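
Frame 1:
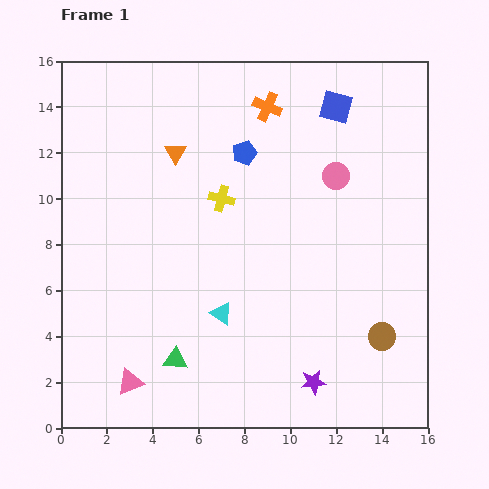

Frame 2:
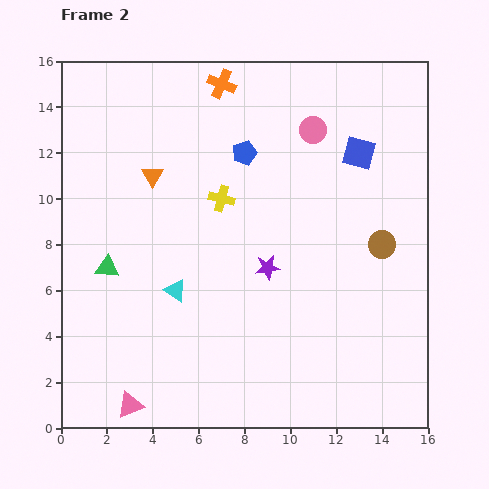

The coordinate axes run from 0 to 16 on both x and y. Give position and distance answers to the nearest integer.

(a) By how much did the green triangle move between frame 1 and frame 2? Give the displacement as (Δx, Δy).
(-3, 4)

The green triangle was at (5, 3) in frame 1 and (2, 7) in frame 2.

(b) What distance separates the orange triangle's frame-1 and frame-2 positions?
1

The orange triangle moved from (5, 12) to (4, 11), a distance of √(1² + 1²) ≈ 1.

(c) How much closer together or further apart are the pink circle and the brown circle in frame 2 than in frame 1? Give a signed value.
-1

Distance in frame 1: 7. Distance in frame 2: 6.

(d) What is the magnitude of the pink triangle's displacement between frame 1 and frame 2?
1

The pink triangle moved from (3, 2) to (3, 1), a distance of √(0² + 1²) ≈ 1.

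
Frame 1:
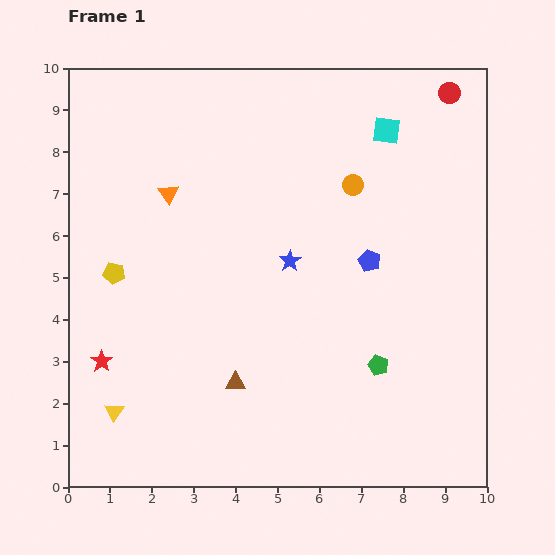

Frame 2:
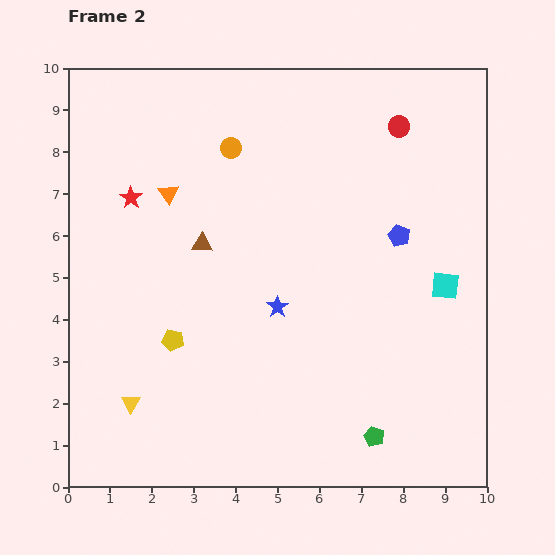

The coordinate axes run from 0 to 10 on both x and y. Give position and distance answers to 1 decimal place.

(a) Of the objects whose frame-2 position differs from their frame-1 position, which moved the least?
the yellow triangle

(moved 0.4)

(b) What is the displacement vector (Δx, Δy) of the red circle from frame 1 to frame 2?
(-1.2, -0.8)

The red circle was at (9.1, 9.4) in frame 1 and (7.9, 8.6) in frame 2.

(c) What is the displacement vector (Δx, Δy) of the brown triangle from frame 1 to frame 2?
(-0.8, 3.3)

The brown triangle was at (4.0, 2.5) in frame 1 and (3.2, 5.8) in frame 2.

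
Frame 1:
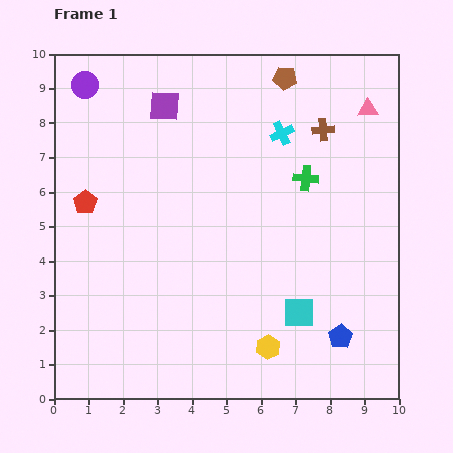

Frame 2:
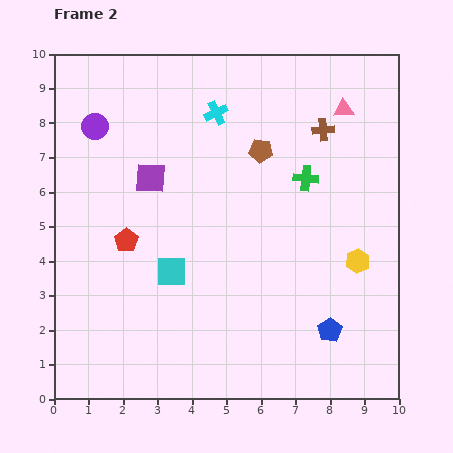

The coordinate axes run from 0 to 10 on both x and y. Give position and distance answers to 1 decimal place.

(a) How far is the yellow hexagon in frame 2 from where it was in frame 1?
3.6

The yellow hexagon moved from (6.2, 1.5) to (8.8, 4.0), a distance of √(2.6² + 2.5²) ≈ 3.6.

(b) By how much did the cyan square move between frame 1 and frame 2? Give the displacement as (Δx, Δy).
(-3.7, 1.2)

The cyan square was at (7.1, 2.5) in frame 1 and (3.4, 3.7) in frame 2.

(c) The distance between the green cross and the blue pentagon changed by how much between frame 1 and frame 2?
-0.2

Distance in frame 1: 4.7. Distance in frame 2: 4.5.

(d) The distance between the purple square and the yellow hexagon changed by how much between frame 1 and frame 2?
-1.1

Distance in frame 1: 7.6. Distance in frame 2: 6.5.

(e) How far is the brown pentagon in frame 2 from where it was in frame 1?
2.2

The brown pentagon moved from (6.7, 9.3) to (6.0, 7.2), a distance of √(0.7² + 2.1²) ≈ 2.2.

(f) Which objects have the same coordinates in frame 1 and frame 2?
the green cross, the brown cross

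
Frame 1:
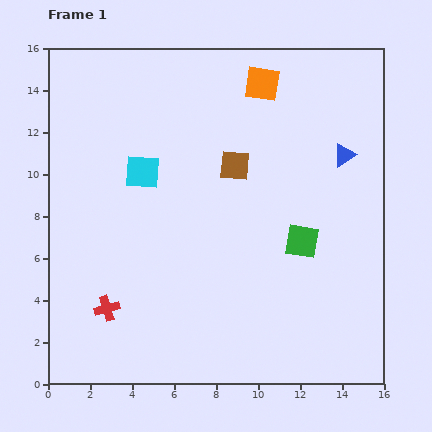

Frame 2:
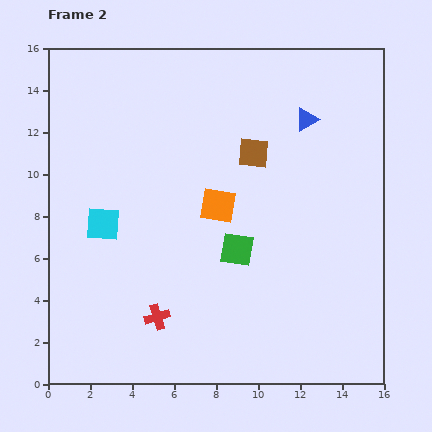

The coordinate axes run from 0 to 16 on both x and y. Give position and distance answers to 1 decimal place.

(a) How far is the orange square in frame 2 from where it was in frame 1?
6.2

The orange square moved from (10.2, 14.3) to (8.1, 8.5), a distance of √(2.1² + 5.8²) ≈ 6.2.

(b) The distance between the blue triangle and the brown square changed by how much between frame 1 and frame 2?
-2.2

Distance in frame 1: 5.2. Distance in frame 2: 3.0.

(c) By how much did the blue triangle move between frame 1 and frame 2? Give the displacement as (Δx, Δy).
(-1.8, 1.7)

The blue triangle was at (14.1, 10.9) in frame 1 and (12.3, 12.6) in frame 2.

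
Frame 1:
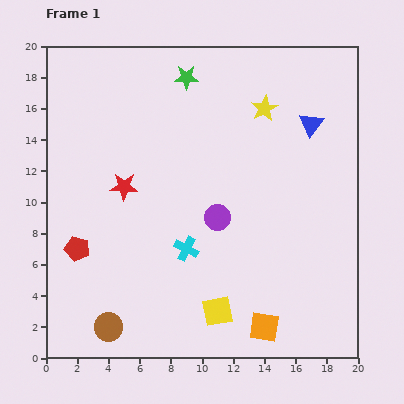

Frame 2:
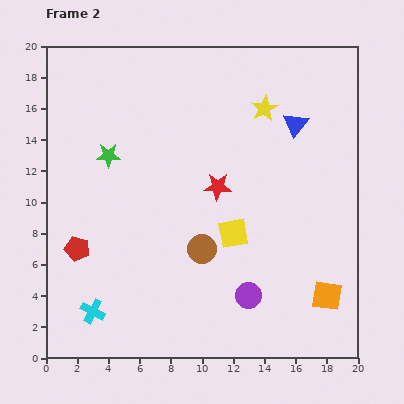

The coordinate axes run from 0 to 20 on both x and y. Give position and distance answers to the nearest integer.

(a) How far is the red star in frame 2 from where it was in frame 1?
6

The red star moved from (5, 11) to (11, 11), a distance of √(6² + 0²) ≈ 6.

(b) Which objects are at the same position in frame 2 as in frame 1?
the red pentagon, the yellow star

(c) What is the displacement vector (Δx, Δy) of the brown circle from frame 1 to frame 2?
(6, 5)

The brown circle was at (4, 2) in frame 1 and (10, 7) in frame 2.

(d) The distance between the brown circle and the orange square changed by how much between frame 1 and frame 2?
-1

Distance in frame 1: 10. Distance in frame 2: 9.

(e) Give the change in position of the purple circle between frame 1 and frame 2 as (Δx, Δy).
(2, -5)

The purple circle was at (11, 9) in frame 1 and (13, 4) in frame 2.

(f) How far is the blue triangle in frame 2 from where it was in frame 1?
1

The blue triangle moved from (17, 15) to (16, 15), a distance of √(1² + 0²) ≈ 1.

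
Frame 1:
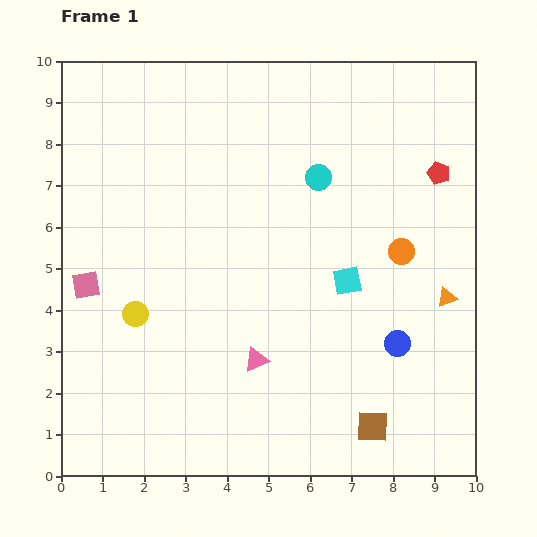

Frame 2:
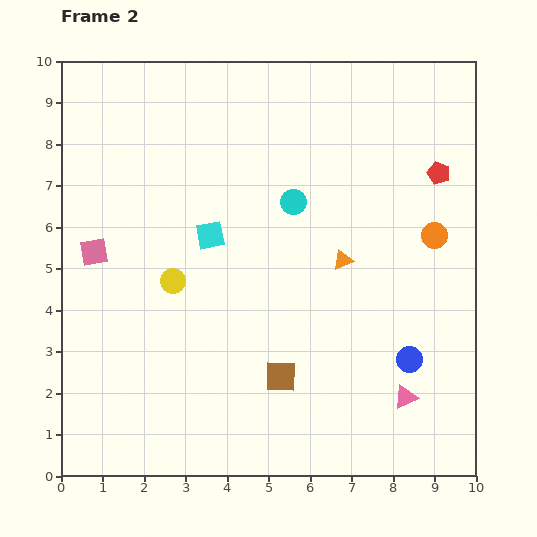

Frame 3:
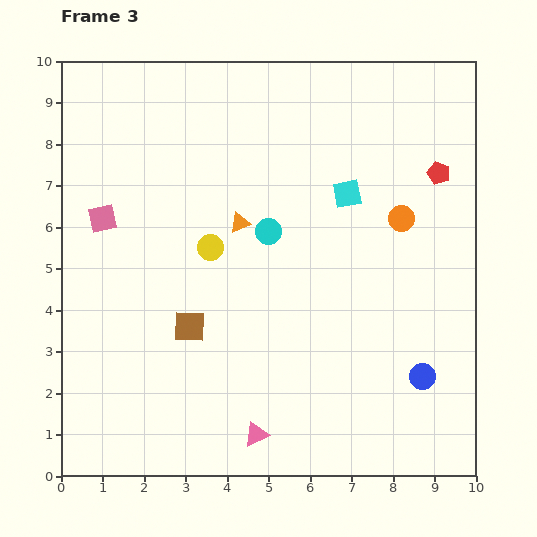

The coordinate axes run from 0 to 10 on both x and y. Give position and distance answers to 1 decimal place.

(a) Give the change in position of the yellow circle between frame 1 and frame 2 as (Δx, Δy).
(0.9, 0.8)

The yellow circle was at (1.8, 3.9) in frame 1 and (2.7, 4.7) in frame 2.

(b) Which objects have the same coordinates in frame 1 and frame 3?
the red pentagon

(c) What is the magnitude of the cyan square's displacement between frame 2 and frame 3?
3.4

The cyan square moved from (3.6, 5.8) to (6.9, 6.8), a distance of √(3.3² + 1.0²) ≈ 3.4.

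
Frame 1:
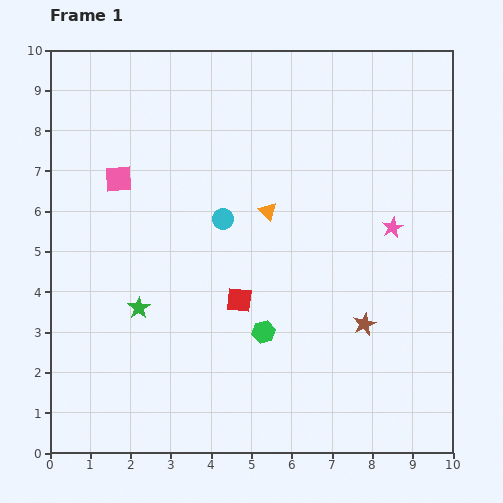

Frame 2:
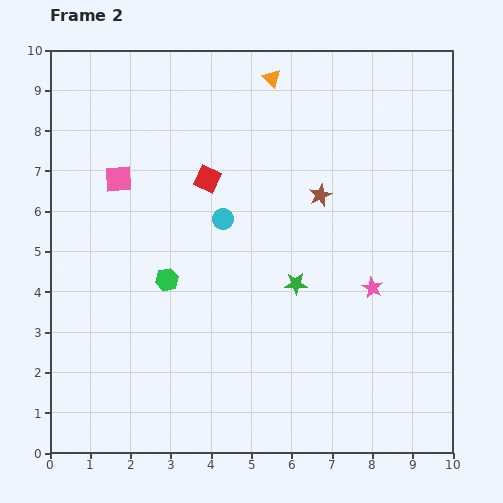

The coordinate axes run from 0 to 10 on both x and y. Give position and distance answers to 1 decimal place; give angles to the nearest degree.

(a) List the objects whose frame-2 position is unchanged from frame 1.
the cyan circle, the pink square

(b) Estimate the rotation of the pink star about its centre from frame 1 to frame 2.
16° counter-clockwise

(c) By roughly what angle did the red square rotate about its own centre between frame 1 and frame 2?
20° clockwise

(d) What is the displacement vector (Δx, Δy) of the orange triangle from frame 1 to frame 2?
(0.1, 3.3)

The orange triangle was at (5.4, 6.0) in frame 1 and (5.5, 9.3) in frame 2.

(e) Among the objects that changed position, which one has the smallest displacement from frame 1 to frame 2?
the pink star

(moved 1.6)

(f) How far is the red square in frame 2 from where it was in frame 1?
3.1

The red square moved from (4.7, 3.8) to (3.9, 6.8), a distance of √(0.8² + 3.0²) ≈ 3.1.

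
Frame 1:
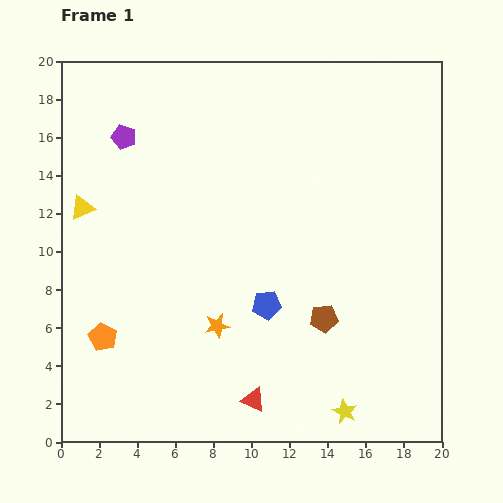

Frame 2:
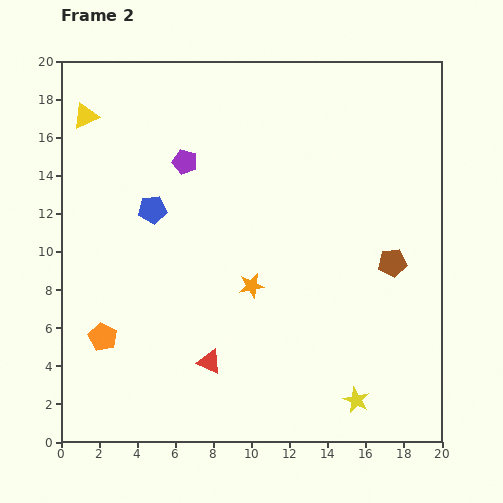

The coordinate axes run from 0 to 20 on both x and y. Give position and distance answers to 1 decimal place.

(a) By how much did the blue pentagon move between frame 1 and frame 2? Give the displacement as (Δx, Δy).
(-6.0, 5.0)

The blue pentagon was at (10.8, 7.2) in frame 1 and (4.8, 12.2) in frame 2.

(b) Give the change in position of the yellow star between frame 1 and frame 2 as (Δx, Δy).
(0.6, 0.6)

The yellow star was at (14.9, 1.6) in frame 1 and (15.5, 2.2) in frame 2.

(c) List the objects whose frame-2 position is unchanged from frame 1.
the orange pentagon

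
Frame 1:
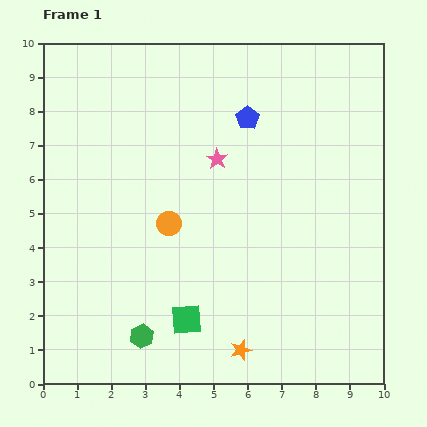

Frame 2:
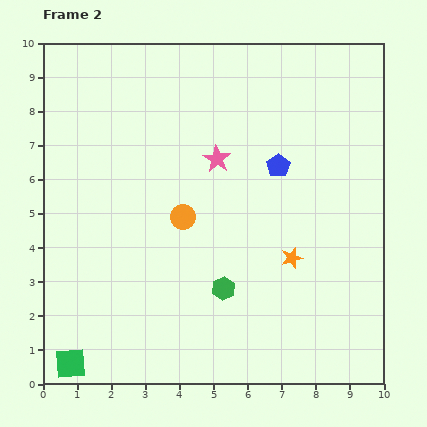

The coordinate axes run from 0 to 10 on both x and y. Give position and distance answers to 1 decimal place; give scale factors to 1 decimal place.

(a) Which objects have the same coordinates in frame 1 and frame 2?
the pink star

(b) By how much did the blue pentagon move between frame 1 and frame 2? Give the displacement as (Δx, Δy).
(0.9, -1.4)

The blue pentagon was at (6.0, 7.8) in frame 1 and (6.9, 6.4) in frame 2.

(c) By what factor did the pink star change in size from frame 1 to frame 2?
1.3×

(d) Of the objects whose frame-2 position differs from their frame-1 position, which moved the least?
the orange circle

(moved 0.4)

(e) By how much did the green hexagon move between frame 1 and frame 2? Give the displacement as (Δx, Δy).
(2.4, 1.4)

The green hexagon was at (2.9, 1.4) in frame 1 and (5.3, 2.8) in frame 2.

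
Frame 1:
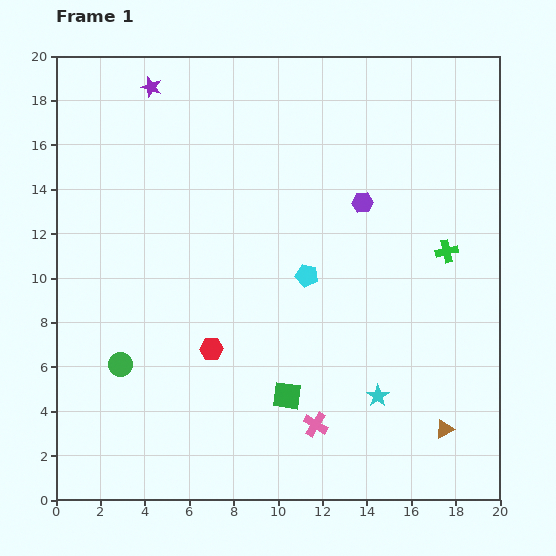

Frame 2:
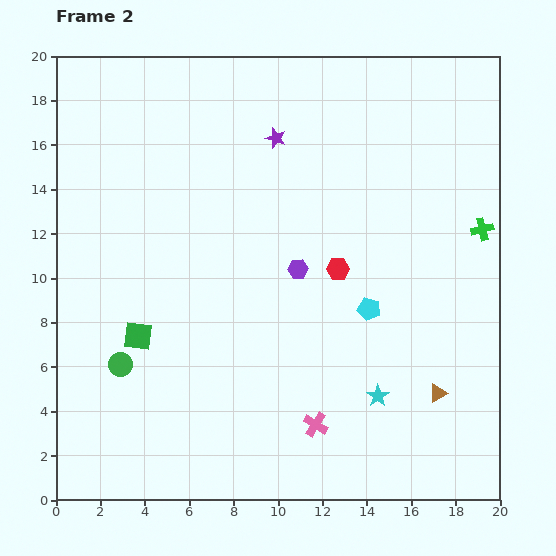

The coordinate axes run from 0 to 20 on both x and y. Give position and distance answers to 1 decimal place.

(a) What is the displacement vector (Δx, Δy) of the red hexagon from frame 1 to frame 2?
(5.7, 3.6)

The red hexagon was at (7.0, 6.8) in frame 1 and (12.7, 10.4) in frame 2.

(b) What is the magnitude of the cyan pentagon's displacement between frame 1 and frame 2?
3.2

The cyan pentagon moved from (11.3, 10.1) to (14.1, 8.6), a distance of √(2.8² + 1.5²) ≈ 3.2.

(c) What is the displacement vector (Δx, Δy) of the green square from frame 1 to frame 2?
(-6.7, 2.7)

The green square was at (10.4, 4.7) in frame 1 and (3.7, 7.4) in frame 2.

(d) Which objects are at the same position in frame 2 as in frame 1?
the cyan star, the green circle, the pink cross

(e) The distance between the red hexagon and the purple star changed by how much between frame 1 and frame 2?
-5.6

Distance in frame 1: 12.1. Distance in frame 2: 6.5.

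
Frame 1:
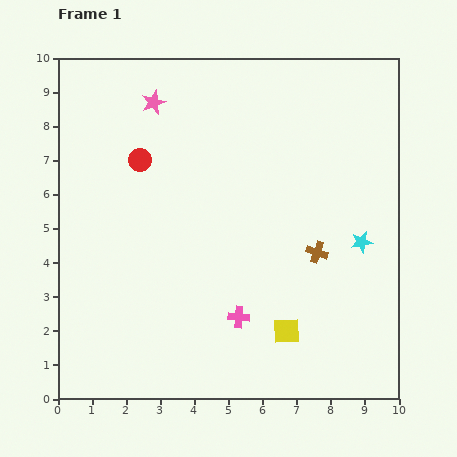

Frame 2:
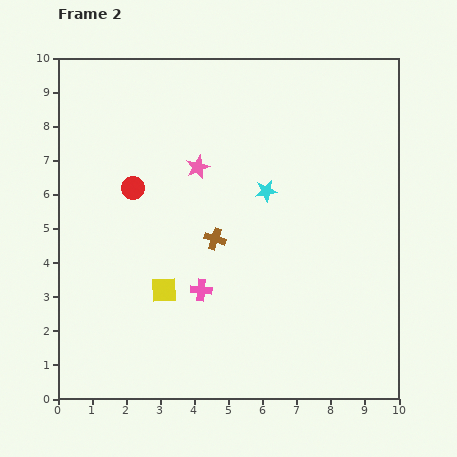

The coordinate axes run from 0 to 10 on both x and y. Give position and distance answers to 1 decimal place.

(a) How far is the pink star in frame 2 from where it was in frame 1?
2.3

The pink star moved from (2.8, 8.7) to (4.1, 6.8), a distance of √(1.3² + 1.9²) ≈ 2.3.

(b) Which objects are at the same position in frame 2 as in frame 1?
none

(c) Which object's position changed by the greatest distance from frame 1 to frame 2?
the yellow square

(moved 3.8; next 3.2)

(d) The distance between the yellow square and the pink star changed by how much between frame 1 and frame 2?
-4.1

Distance in frame 1: 7.8. Distance in frame 2: 3.7.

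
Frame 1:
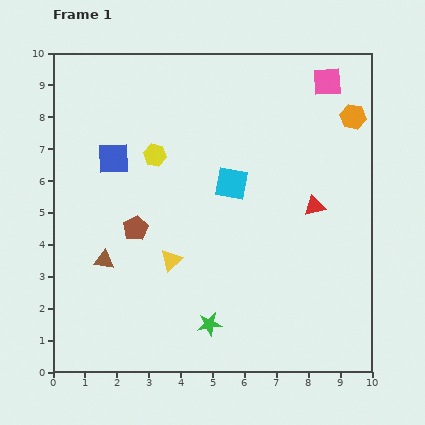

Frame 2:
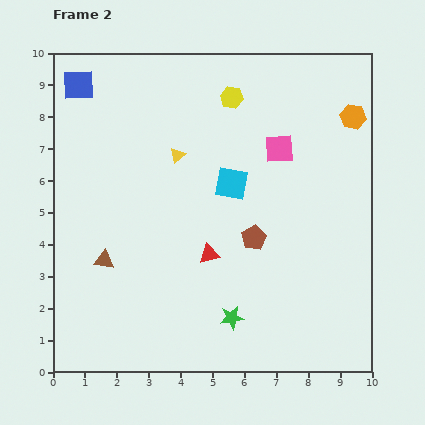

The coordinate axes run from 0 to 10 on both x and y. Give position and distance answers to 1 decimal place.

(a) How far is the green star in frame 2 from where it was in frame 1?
0.7

The green star moved from (4.9, 1.5) to (5.6, 1.7), a distance of √(0.7² + 0.2²) ≈ 0.7.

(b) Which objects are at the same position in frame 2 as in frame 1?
the orange hexagon, the brown triangle, the cyan square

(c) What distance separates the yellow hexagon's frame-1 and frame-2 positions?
3.0

The yellow hexagon moved from (3.2, 6.8) to (5.6, 8.6), a distance of √(2.4² + 1.8²) ≈ 3.0.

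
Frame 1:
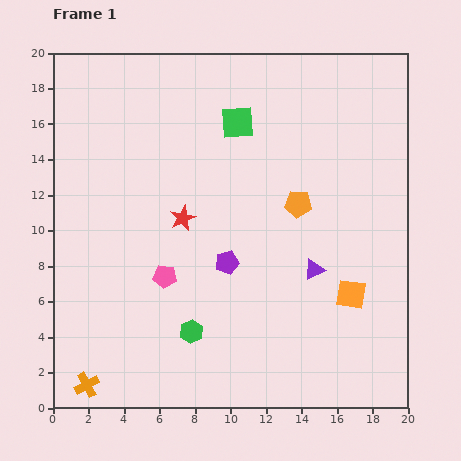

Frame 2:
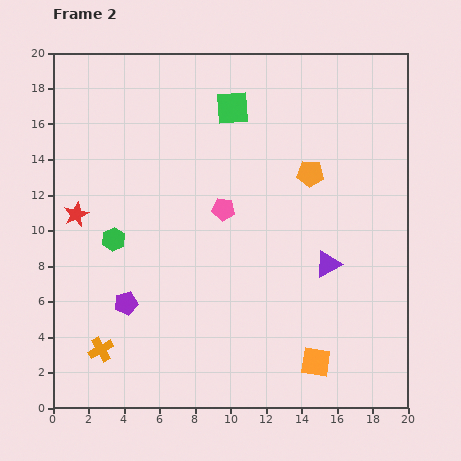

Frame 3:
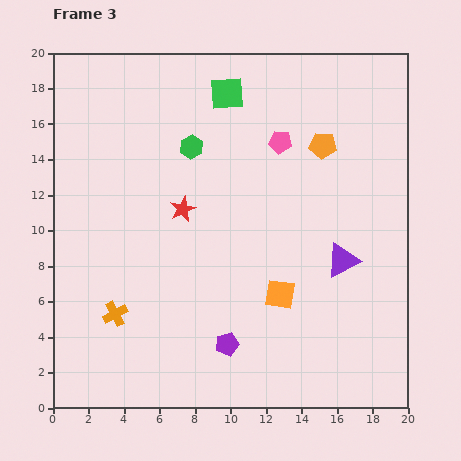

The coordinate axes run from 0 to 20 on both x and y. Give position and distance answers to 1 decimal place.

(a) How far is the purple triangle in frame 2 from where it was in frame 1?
0.9

The purple triangle moved from (14.7, 7.8) to (15.5, 8.1), a distance of √(0.8² + 0.3²) ≈ 0.9.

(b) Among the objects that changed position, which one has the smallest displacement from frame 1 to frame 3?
the red star

(moved 0.5)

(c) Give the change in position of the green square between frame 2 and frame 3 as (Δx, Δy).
(-0.3, 0.8)

The green square was at (10.1, 16.9) in frame 2 and (9.8, 17.7) in frame 3.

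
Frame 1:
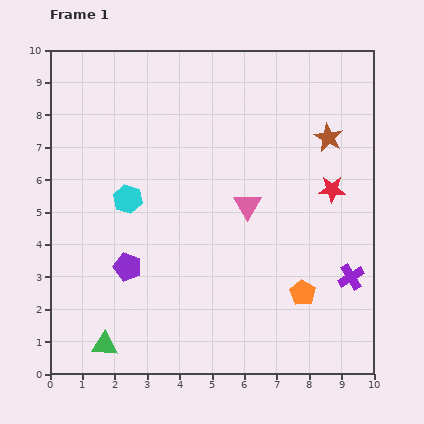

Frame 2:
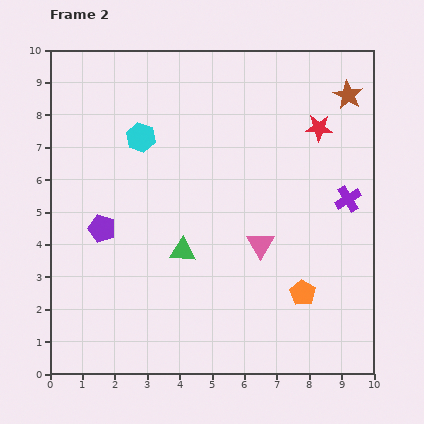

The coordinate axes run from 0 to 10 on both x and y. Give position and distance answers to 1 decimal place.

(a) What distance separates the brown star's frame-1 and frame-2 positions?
1.4

The brown star moved from (8.6, 7.3) to (9.2, 8.6), a distance of √(0.6² + 1.3²) ≈ 1.4.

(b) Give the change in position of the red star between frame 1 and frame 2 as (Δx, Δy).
(-0.4, 1.9)

The red star was at (8.7, 5.7) in frame 1 and (8.3, 7.6) in frame 2.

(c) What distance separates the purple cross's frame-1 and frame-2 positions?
2.4

The purple cross moved from (9.3, 3.0) to (9.2, 5.4), a distance of √(0.1² + 2.4²) ≈ 2.4.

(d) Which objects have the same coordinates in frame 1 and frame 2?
the orange pentagon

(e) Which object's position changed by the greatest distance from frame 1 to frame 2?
the green triangle

(moved 3.8; next 2.4)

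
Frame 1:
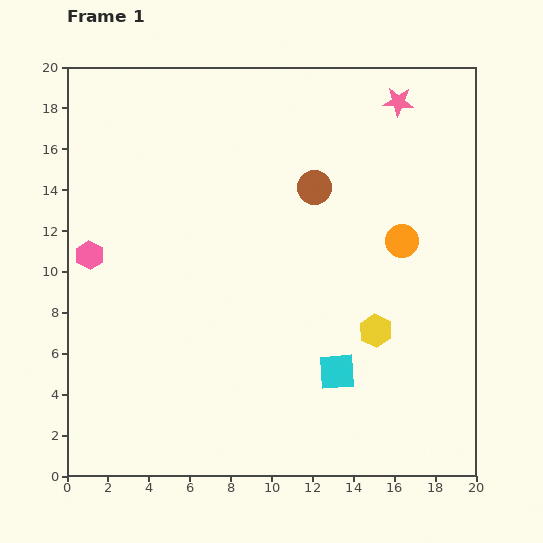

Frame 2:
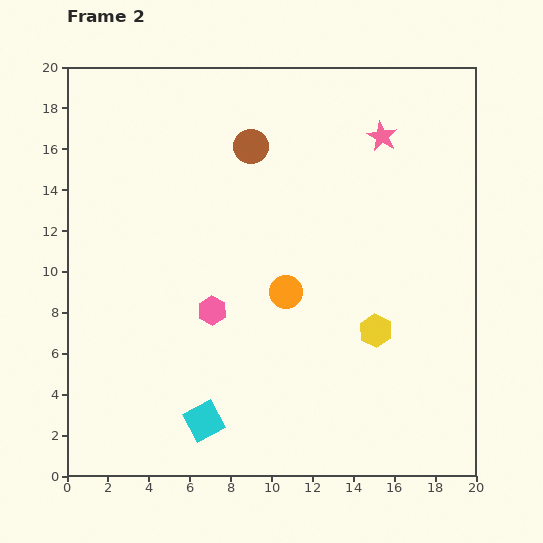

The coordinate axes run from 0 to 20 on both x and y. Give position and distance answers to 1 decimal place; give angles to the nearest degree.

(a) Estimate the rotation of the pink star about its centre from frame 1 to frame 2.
25° clockwise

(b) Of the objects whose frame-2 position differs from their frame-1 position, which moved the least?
the pink star

(moved 1.9)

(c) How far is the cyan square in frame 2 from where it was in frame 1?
6.9

The cyan square moved from (13.2, 5.1) to (6.7, 2.7), a distance of √(6.5² + 2.4²) ≈ 6.9.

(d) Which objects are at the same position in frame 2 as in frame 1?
the yellow hexagon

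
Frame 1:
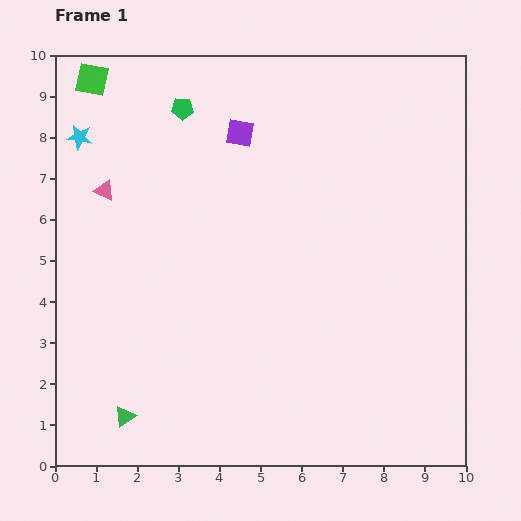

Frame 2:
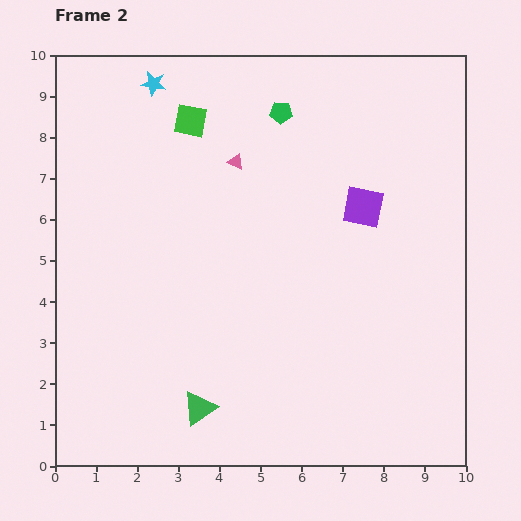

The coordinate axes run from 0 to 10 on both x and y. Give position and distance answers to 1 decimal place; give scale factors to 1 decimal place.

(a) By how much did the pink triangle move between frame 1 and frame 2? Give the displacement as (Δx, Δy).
(3.2, 0.7)

The pink triangle was at (1.2, 6.7) in frame 1 and (4.4, 7.4) in frame 2.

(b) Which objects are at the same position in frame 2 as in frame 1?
none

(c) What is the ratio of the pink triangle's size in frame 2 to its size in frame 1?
0.8×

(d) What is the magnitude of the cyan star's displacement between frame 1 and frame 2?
2.2

The cyan star moved from (0.6, 8.0) to (2.4, 9.3), a distance of √(1.8² + 1.3²) ≈ 2.2.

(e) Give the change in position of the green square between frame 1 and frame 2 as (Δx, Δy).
(2.4, -1.0)

The green square was at (0.9, 9.4) in frame 1 and (3.3, 8.4) in frame 2.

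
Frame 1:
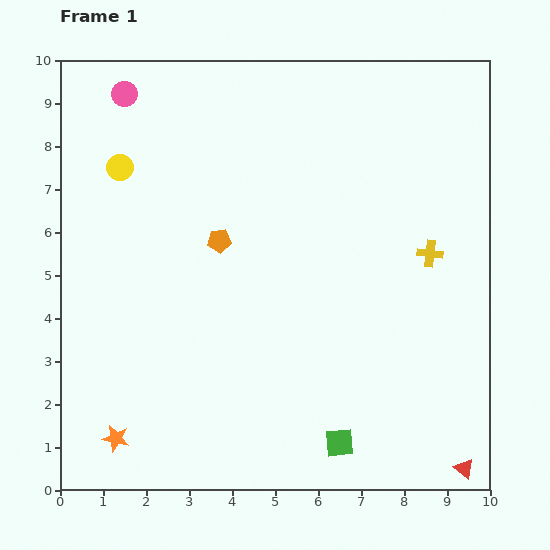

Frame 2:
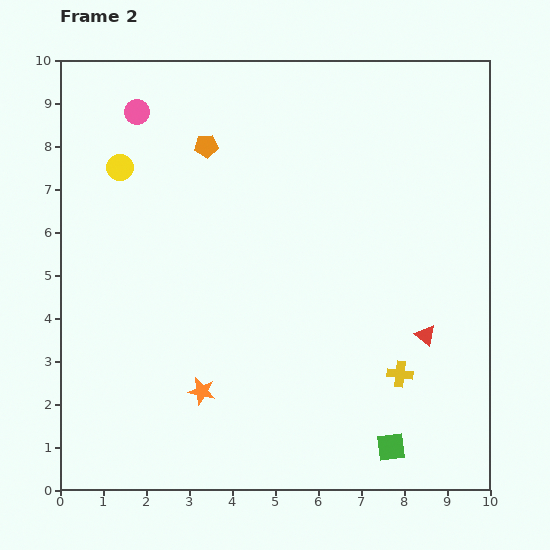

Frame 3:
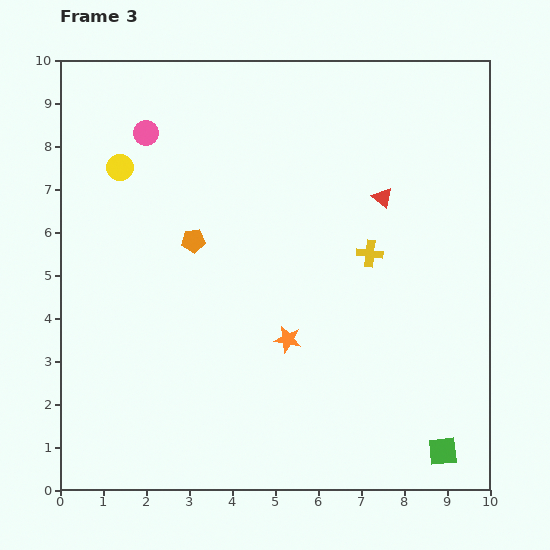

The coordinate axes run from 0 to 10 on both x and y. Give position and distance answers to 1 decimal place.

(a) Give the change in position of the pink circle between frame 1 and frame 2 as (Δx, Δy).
(0.3, -0.4)

The pink circle was at (1.5, 9.2) in frame 1 and (1.8, 8.8) in frame 2.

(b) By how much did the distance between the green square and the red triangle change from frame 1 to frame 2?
-0.3

Distance in frame 1: 3.0. Distance in frame 2: 2.7.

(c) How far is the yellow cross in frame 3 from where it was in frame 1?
1.4

The yellow cross moved from (8.6, 5.5) to (7.2, 5.5), a distance of √(1.4² + 0.0²) ≈ 1.4.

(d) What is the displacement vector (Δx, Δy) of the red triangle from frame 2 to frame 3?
(-1.0, 3.2)

The red triangle was at (8.5, 3.6) in frame 2 and (7.5, 6.8) in frame 3.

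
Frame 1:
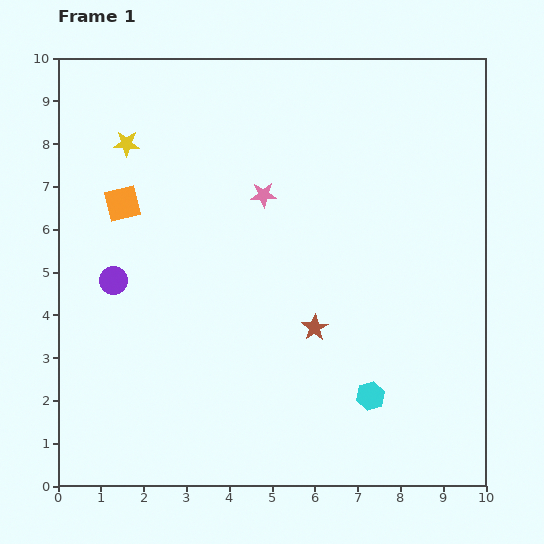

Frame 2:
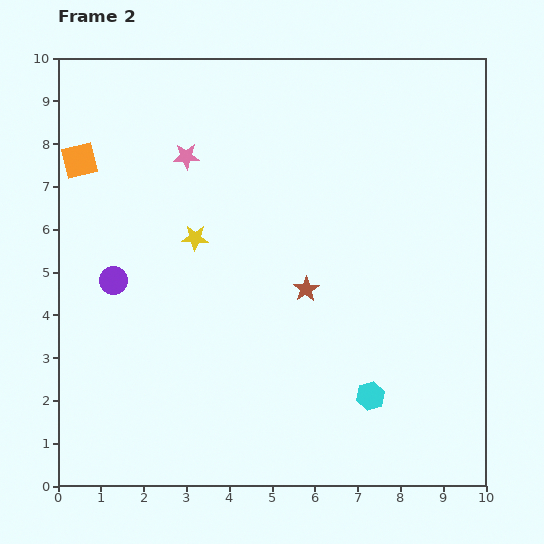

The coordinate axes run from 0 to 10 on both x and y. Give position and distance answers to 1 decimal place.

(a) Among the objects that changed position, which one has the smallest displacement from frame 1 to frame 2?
the brown star

(moved 0.9)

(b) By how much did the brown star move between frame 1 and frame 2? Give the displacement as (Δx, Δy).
(-0.2, 0.9)

The brown star was at (6.0, 3.7) in frame 1 and (5.8, 4.6) in frame 2.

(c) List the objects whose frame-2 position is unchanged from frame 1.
the purple circle, the cyan hexagon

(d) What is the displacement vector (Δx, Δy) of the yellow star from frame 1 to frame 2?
(1.6, -2.2)

The yellow star was at (1.6, 8.0) in frame 1 and (3.2, 5.8) in frame 2.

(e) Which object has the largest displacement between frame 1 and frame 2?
the yellow star

(moved 2.7; next 2.0)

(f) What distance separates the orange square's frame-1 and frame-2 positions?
1.4

The orange square moved from (1.5, 6.6) to (0.5, 7.6), a distance of √(1.0² + 1.0²) ≈ 1.4.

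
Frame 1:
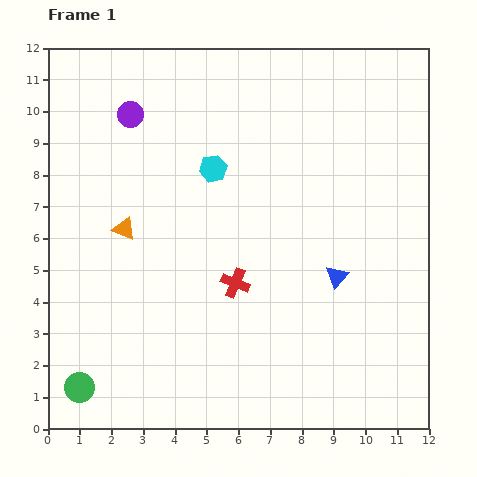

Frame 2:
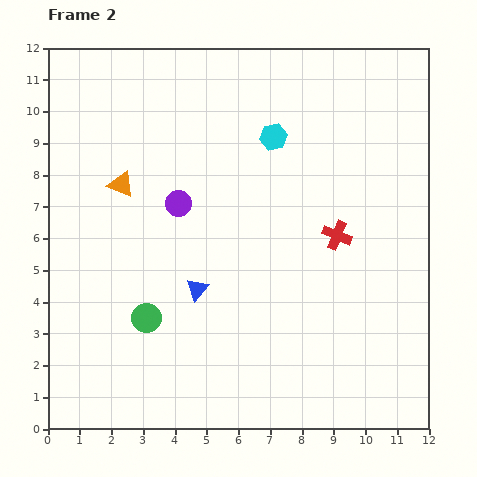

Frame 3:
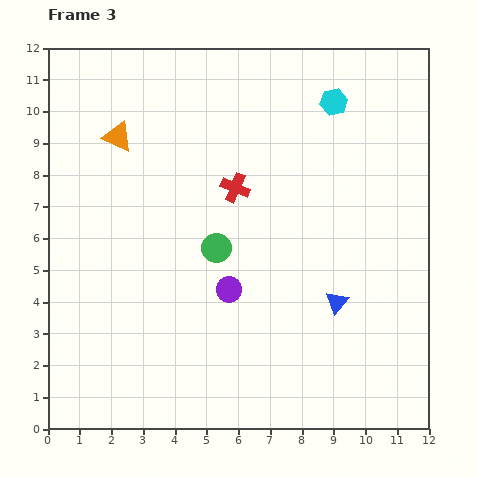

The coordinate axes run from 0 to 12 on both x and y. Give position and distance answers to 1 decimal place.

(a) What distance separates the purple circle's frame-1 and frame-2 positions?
3.2

The purple circle moved from (2.6, 9.9) to (4.1, 7.1), a distance of √(1.5² + 2.8²) ≈ 3.2.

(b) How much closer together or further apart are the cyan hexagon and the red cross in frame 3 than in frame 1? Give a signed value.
+0.4

Distance in frame 1: 3.7. Distance in frame 3: 4.1.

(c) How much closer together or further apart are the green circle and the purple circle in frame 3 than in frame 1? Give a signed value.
-7.3

Distance in frame 1: 8.7. Distance in frame 3: 1.4.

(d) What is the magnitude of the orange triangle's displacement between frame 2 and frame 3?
1.5

The orange triangle moved from (2.3, 7.7) to (2.2, 9.2), a distance of √(0.1² + 1.5²) ≈ 1.5.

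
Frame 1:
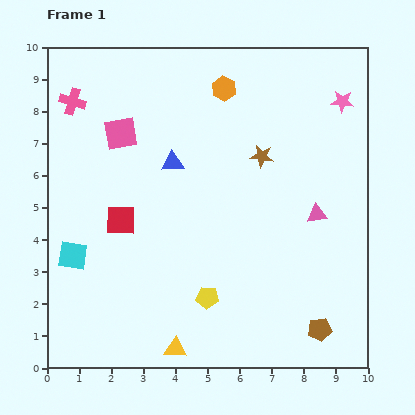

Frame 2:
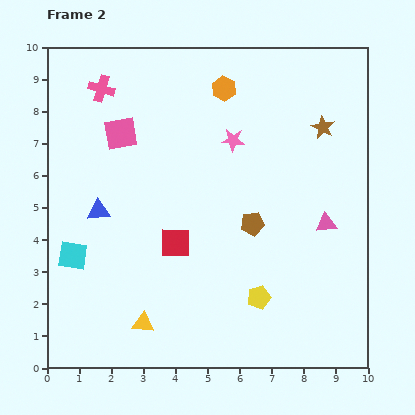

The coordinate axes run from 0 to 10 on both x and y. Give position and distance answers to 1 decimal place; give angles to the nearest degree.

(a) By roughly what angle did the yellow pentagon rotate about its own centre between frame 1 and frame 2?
20° counter-clockwise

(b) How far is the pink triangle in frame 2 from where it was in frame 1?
0.4

The pink triangle moved from (8.4, 4.8) to (8.7, 4.5), a distance of √(0.3² + 0.3²) ≈ 0.4.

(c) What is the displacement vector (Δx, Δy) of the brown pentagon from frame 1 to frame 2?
(-2.1, 3.3)

The brown pentagon was at (8.5, 1.2) in frame 1 and (6.4, 4.5) in frame 2.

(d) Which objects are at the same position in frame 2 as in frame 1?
the pink square, the orange hexagon, the cyan square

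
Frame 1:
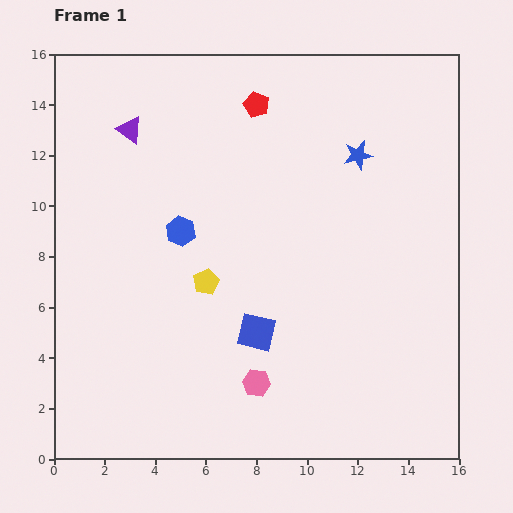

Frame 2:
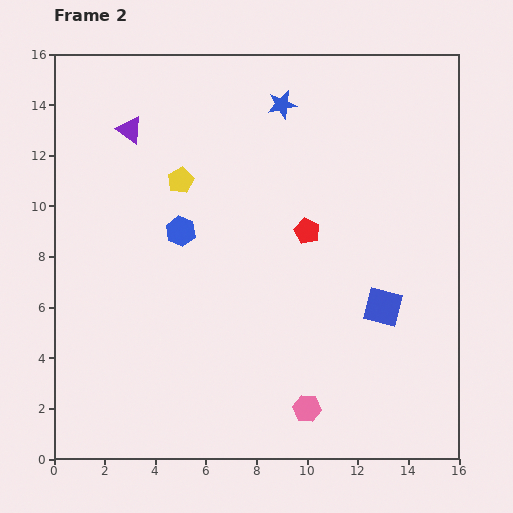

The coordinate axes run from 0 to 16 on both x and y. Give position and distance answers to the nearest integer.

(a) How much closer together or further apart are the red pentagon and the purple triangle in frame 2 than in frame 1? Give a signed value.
+3

Distance in frame 1: 5. Distance in frame 2: 8.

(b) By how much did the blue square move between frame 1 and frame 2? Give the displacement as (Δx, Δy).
(5, 1)

The blue square was at (8, 5) in frame 1 and (13, 6) in frame 2.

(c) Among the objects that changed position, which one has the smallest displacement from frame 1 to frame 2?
the pink hexagon

(moved 2)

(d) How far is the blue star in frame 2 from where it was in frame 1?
4

The blue star moved from (12, 12) to (9, 14), a distance of √(3² + 2²) ≈ 4.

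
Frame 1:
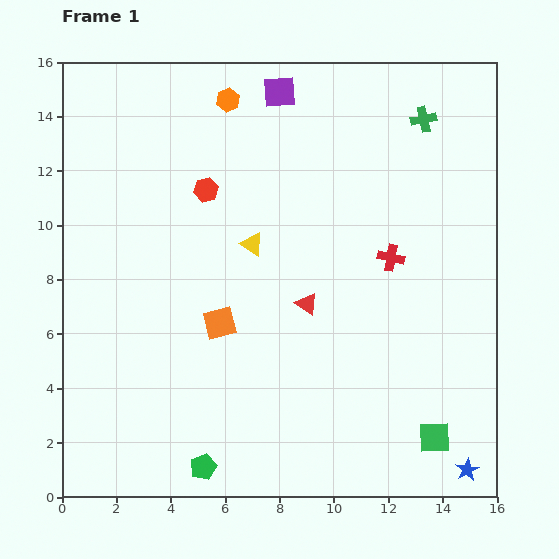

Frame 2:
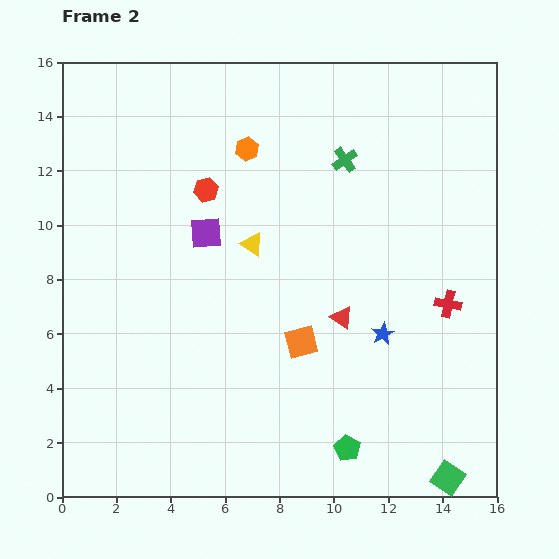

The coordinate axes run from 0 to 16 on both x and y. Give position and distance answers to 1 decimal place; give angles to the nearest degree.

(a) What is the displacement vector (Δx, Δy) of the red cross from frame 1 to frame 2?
(2.1, -1.7)

The red cross was at (12.1, 8.8) in frame 1 and (14.2, 7.1) in frame 2.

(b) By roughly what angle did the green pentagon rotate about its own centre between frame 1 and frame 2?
19° counter-clockwise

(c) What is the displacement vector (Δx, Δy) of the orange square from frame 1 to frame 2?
(3.0, -0.7)

The orange square was at (5.8, 6.4) in frame 1 and (8.8, 5.7) in frame 2.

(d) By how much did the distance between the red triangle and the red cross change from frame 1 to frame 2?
+0.4

Distance in frame 1: 3.5. Distance in frame 2: 3.9.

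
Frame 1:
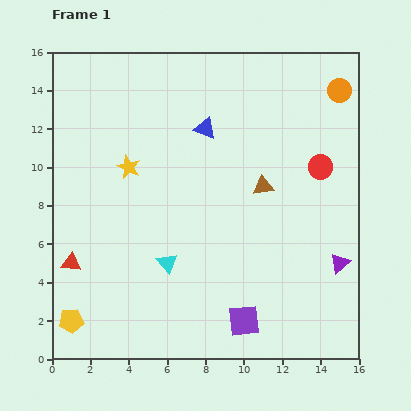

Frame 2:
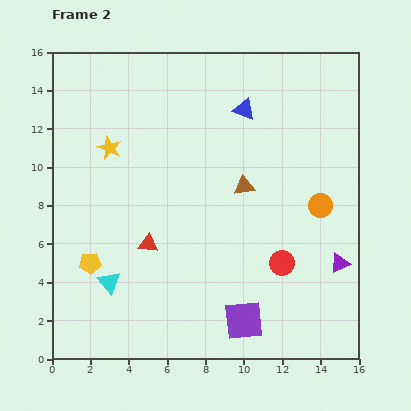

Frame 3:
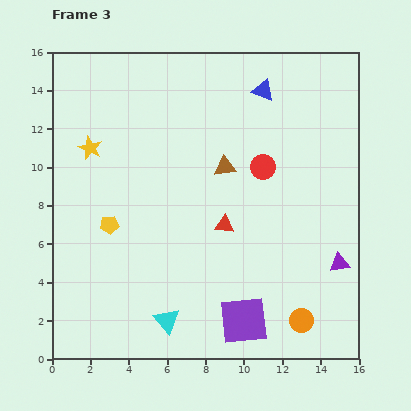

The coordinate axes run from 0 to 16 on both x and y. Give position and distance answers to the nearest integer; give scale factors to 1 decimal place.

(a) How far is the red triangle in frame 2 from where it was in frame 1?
4

The red triangle moved from (1, 5) to (5, 6), a distance of √(4² + 1²) ≈ 4.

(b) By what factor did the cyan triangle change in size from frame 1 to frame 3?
1.3×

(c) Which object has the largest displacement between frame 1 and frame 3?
the orange circle

(moved 12; next 8)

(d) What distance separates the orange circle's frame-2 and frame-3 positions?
6

The orange circle moved from (14, 8) to (13, 2), a distance of √(1² + 6²) ≈ 6.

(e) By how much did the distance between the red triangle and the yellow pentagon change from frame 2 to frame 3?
+3

Distance in frame 2: 3. Distance in frame 3: 6.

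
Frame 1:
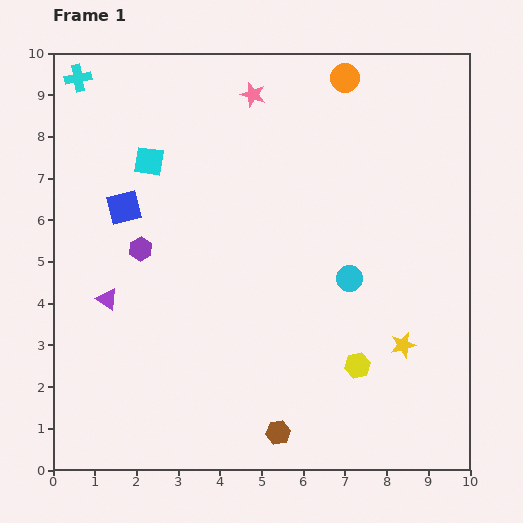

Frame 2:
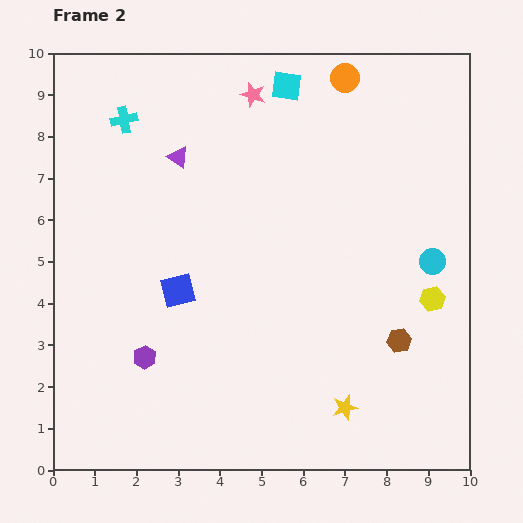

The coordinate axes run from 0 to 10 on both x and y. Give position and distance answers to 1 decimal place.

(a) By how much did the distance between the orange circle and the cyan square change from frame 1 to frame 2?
-3.7

Distance in frame 1: 5.1. Distance in frame 2: 1.4.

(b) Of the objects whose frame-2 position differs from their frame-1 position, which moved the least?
the cyan cross

(moved 1.5)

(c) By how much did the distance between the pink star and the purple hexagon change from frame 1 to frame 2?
+2.2

Distance in frame 1: 4.6. Distance in frame 2: 6.8.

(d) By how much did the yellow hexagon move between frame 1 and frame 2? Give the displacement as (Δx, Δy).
(1.8, 1.6)

The yellow hexagon was at (7.3, 2.5) in frame 1 and (9.1, 4.1) in frame 2.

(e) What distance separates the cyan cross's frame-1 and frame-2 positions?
1.5

The cyan cross moved from (0.6, 9.4) to (1.7, 8.4), a distance of √(1.1² + 1.0²) ≈ 1.5.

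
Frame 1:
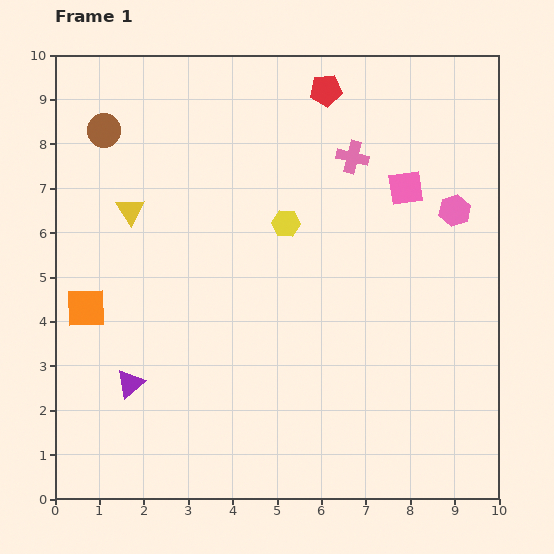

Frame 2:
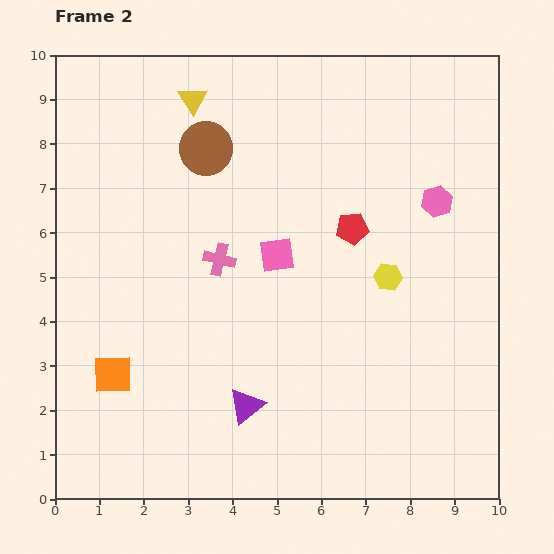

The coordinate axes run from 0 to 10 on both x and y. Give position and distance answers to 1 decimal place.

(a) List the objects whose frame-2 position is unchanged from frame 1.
none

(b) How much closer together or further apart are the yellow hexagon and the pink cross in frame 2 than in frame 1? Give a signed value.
+1.7

Distance in frame 1: 2.1. Distance in frame 2: 3.8.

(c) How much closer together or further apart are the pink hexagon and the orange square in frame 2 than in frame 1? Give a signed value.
-0.3

Distance in frame 1: 8.6. Distance in frame 2: 8.3.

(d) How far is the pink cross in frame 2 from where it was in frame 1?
3.8

The pink cross moved from (6.7, 7.7) to (3.7, 5.4), a distance of √(3.0² + 2.3²) ≈ 3.8.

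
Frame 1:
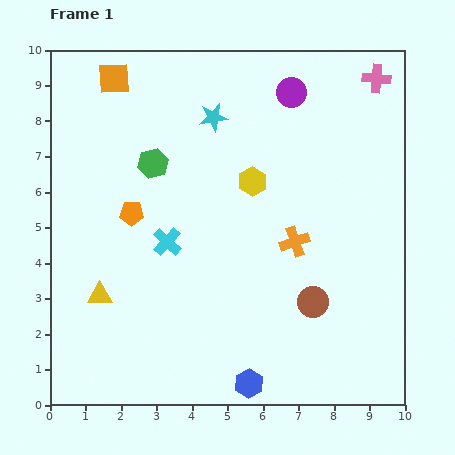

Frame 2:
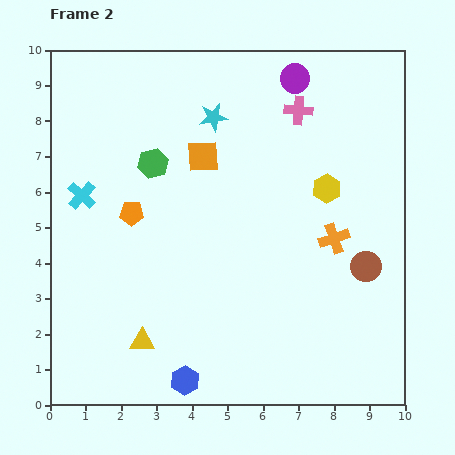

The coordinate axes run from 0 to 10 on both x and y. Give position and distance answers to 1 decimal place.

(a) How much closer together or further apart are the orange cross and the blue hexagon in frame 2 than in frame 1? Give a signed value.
+1.6

Distance in frame 1: 4.2. Distance in frame 2: 5.8.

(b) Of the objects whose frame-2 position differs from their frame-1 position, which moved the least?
the purple circle

(moved 0.4)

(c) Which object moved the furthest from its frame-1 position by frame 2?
the orange square

(moved 3.3; next 2.7)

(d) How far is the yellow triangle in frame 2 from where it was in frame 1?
1.8

The yellow triangle moved from (1.4, 3.1) to (2.6, 1.8), a distance of √(1.2² + 1.3²) ≈ 1.8.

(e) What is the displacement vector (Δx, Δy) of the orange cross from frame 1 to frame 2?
(1.1, 0.1)

The orange cross was at (6.9, 4.6) in frame 1 and (8.0, 4.7) in frame 2.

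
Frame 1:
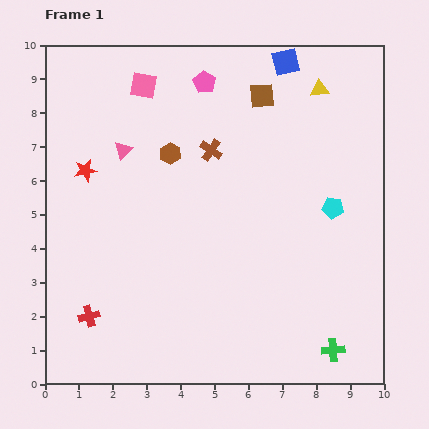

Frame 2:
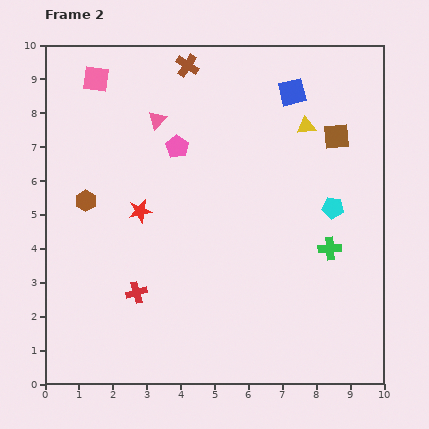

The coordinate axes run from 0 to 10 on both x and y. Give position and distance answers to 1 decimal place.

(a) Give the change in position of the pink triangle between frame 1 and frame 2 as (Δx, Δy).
(1.0, 0.9)

The pink triangle was at (2.3, 6.9) in frame 1 and (3.3, 7.8) in frame 2.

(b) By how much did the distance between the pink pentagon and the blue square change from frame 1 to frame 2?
+1.3

Distance in frame 1: 2.5. Distance in frame 2: 3.8.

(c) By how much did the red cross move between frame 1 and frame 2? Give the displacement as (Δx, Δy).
(1.4, 0.7)

The red cross was at (1.3, 2.0) in frame 1 and (2.7, 2.7) in frame 2.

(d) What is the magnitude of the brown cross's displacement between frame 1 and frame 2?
2.6

The brown cross moved from (4.9, 6.9) to (4.2, 9.4), a distance of √(0.7² + 2.5²) ≈ 2.6.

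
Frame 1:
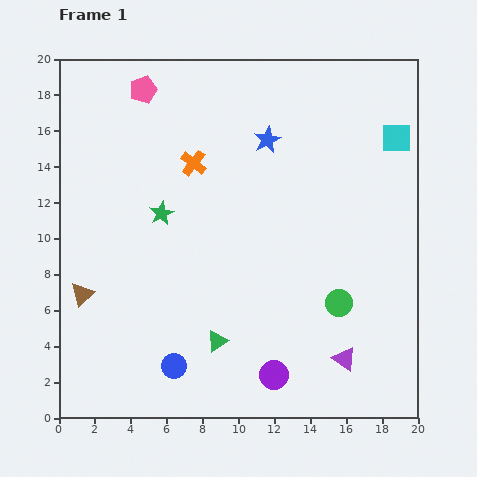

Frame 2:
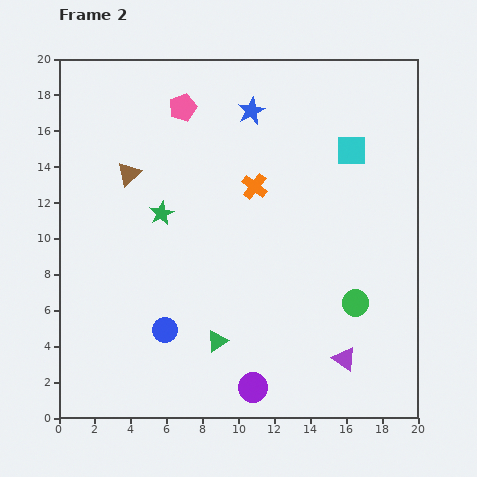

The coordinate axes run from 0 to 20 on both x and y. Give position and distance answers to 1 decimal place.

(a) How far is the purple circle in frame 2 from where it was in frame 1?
1.4

The purple circle moved from (12.0, 2.4) to (10.8, 1.7), a distance of √(1.2² + 0.7²) ≈ 1.4.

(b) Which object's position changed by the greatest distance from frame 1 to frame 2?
the brown triangle

(moved 7.2; next 3.6)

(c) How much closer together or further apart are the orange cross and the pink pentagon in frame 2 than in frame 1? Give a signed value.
+0.9

Distance in frame 1: 5.0. Distance in frame 2: 5.9.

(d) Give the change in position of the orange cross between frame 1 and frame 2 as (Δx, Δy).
(3.4, -1.3)

The orange cross was at (7.5, 14.2) in frame 1 and (10.9, 12.9) in frame 2.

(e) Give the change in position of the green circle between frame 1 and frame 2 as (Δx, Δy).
(0.9, 0.0)

The green circle was at (15.6, 6.4) in frame 1 and (16.5, 6.4) in frame 2.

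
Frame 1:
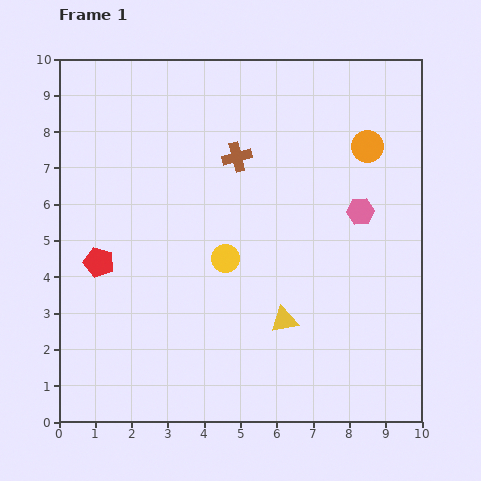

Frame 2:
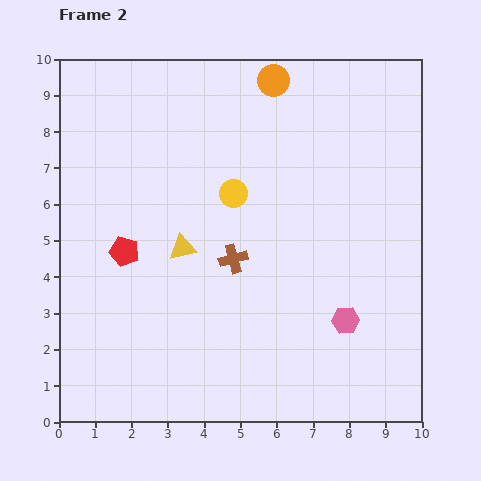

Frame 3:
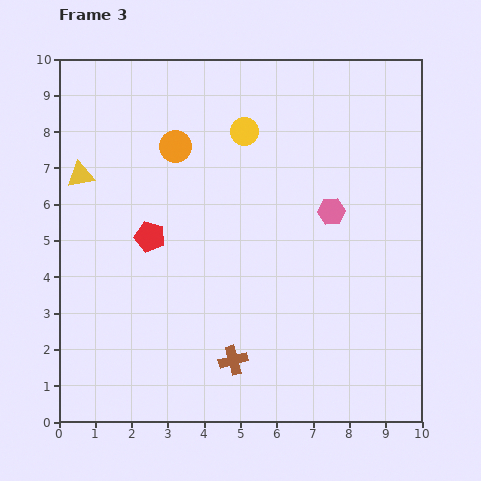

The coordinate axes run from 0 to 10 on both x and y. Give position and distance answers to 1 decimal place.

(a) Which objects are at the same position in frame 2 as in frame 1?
none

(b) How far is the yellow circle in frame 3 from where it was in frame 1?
3.5

The yellow circle moved from (4.6, 4.5) to (5.1, 8.0), a distance of √(0.5² + 3.5²) ≈ 3.5.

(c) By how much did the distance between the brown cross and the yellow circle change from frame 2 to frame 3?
+4.5

Distance in frame 2: 1.8. Distance in frame 3: 6.3.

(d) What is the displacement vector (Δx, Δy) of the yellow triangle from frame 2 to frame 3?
(-2.8, 2.0)

The yellow triangle was at (3.4, 4.8) in frame 2 and (0.6, 6.8) in frame 3.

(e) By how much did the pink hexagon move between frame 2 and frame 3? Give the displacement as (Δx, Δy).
(-0.4, 3.0)

The pink hexagon was at (7.9, 2.8) in frame 2 and (7.5, 5.8) in frame 3.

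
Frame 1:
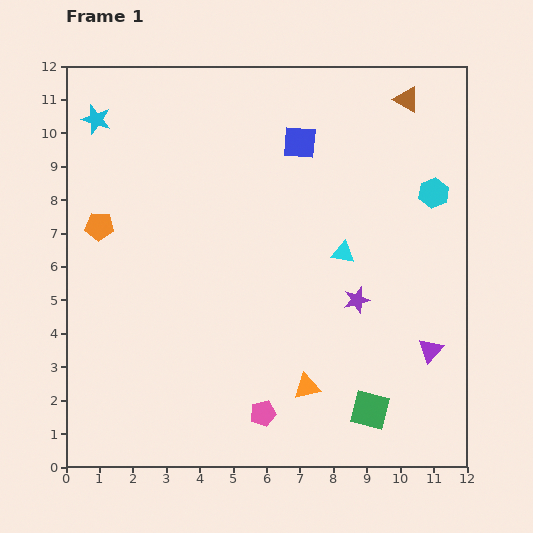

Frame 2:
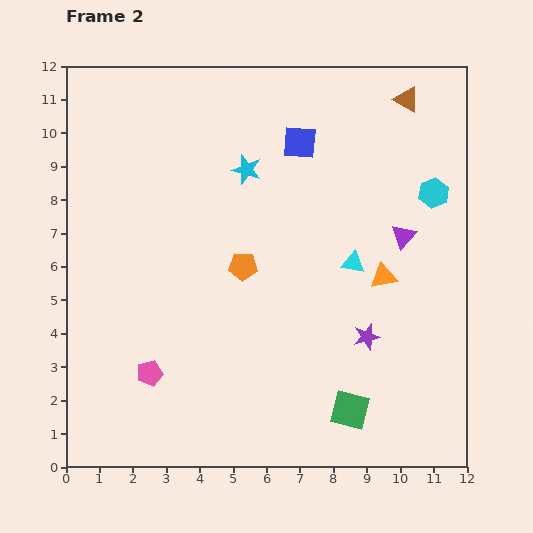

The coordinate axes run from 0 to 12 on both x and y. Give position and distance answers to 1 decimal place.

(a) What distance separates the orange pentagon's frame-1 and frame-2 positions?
4.5

The orange pentagon moved from (1.0, 7.2) to (5.3, 6.0), a distance of √(4.3² + 1.2²) ≈ 4.5.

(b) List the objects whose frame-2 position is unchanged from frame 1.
the blue square, the cyan hexagon, the brown triangle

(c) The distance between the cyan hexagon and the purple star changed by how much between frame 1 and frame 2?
+0.8

Distance in frame 1: 3.9. Distance in frame 2: 4.7.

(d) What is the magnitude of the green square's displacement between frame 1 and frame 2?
0.6

The green square moved from (9.1, 1.7) to (8.5, 1.7), a distance of √(0.6² + 0.0²) ≈ 0.6.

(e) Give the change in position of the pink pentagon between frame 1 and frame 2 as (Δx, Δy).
(-3.4, 1.2)

The pink pentagon was at (5.9, 1.6) in frame 1 and (2.5, 2.8) in frame 2.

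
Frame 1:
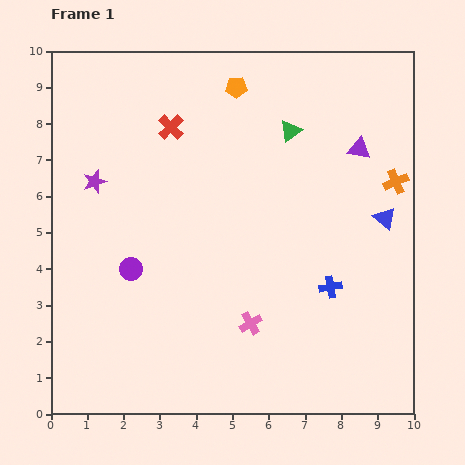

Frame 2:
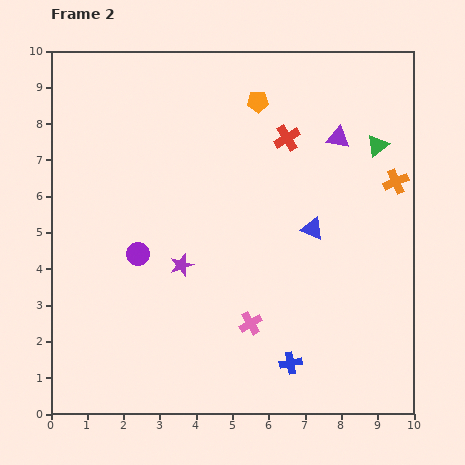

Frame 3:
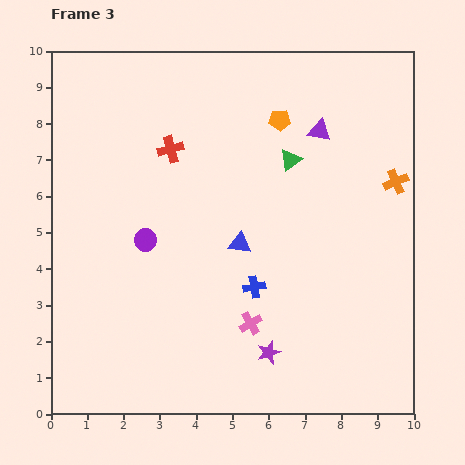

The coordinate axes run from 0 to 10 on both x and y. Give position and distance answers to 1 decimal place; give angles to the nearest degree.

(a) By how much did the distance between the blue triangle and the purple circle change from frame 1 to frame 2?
-2.2

Distance in frame 1: 7.1. Distance in frame 2: 4.9.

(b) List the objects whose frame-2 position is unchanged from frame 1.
the pink cross, the orange cross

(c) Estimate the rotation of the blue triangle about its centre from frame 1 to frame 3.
36° counter-clockwise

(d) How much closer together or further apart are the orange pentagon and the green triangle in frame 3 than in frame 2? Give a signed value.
-2.4

Distance in frame 2: 3.5. Distance in frame 3: 1.1.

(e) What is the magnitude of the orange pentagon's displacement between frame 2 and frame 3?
0.8

The orange pentagon moved from (5.7, 8.6) to (6.3, 8.1), a distance of √(0.6² + 0.5²) ≈ 0.8.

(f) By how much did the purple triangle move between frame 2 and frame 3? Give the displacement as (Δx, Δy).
(-0.5, 0.2)

The purple triangle was at (7.9, 7.6) in frame 2 and (7.4, 7.8) in frame 3.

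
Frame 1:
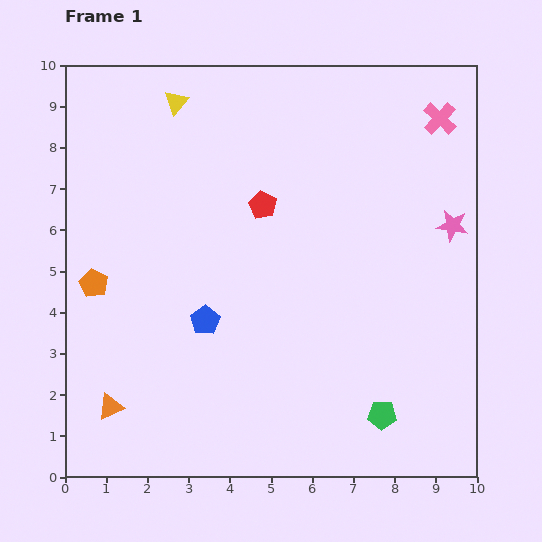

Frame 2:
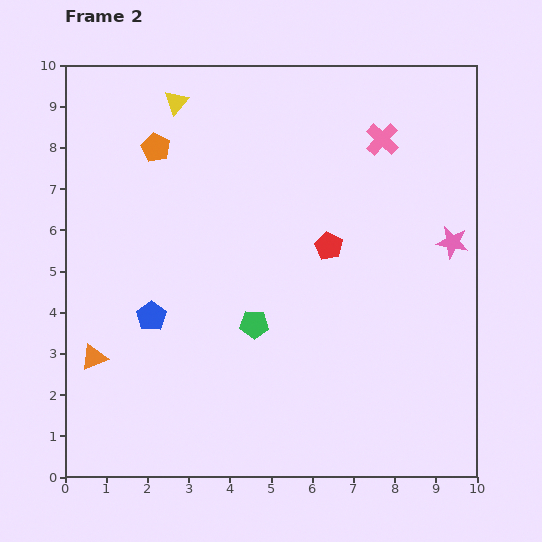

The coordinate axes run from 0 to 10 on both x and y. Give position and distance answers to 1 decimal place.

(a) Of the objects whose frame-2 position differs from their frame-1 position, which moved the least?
the pink star

(moved 0.4)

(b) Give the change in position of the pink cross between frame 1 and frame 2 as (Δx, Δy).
(-1.4, -0.5)

The pink cross was at (9.1, 8.7) in frame 1 and (7.7, 8.2) in frame 2.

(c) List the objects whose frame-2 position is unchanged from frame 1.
the yellow triangle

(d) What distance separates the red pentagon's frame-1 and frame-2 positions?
1.9

The red pentagon moved from (4.8, 6.6) to (6.4, 5.6), a distance of √(1.6² + 1.0²) ≈ 1.9.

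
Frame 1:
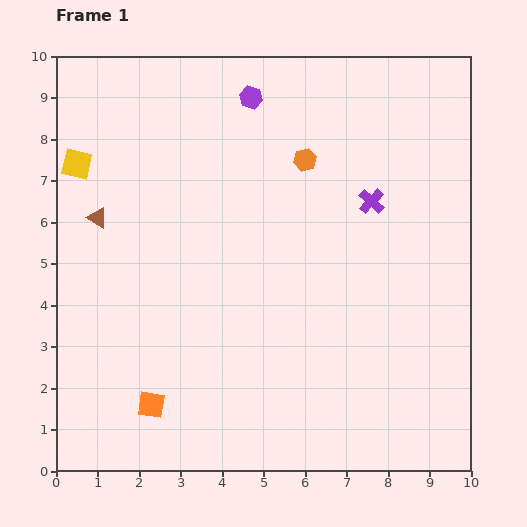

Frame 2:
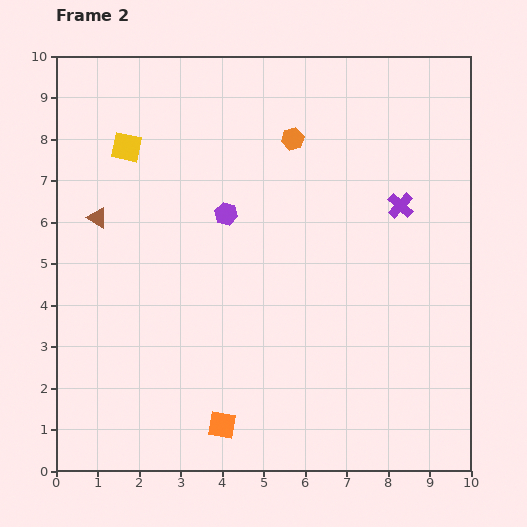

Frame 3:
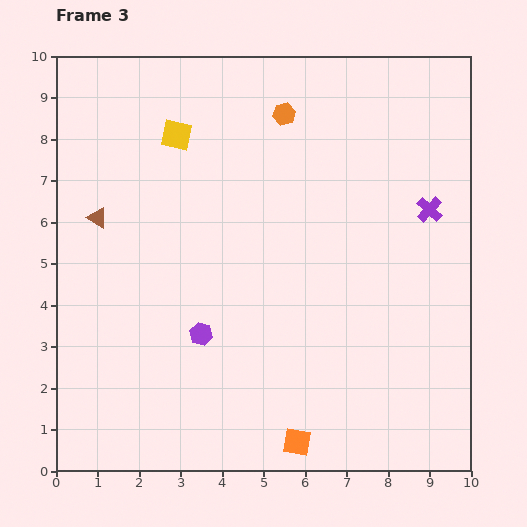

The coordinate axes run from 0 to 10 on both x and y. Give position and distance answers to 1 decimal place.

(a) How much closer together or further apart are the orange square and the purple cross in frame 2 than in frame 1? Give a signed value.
-0.4

Distance in frame 1: 7.2. Distance in frame 2: 6.8.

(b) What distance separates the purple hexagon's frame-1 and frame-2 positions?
2.9

The purple hexagon moved from (4.7, 9.0) to (4.1, 6.2), a distance of √(0.6² + 2.8²) ≈ 2.9.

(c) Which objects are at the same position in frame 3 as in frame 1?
the brown triangle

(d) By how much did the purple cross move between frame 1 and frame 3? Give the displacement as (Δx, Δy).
(1.4, -0.2)

The purple cross was at (7.6, 6.5) in frame 1 and (9.0, 6.3) in frame 3.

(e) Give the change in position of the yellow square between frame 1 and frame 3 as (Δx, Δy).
(2.4, 0.7)

The yellow square was at (0.5, 7.4) in frame 1 and (2.9, 8.1) in frame 3.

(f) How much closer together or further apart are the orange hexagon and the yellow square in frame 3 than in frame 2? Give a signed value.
-1.4

Distance in frame 2: 4.0. Distance in frame 3: 2.6.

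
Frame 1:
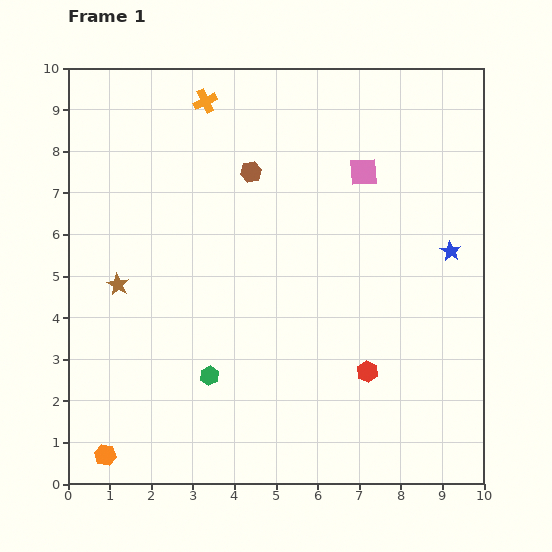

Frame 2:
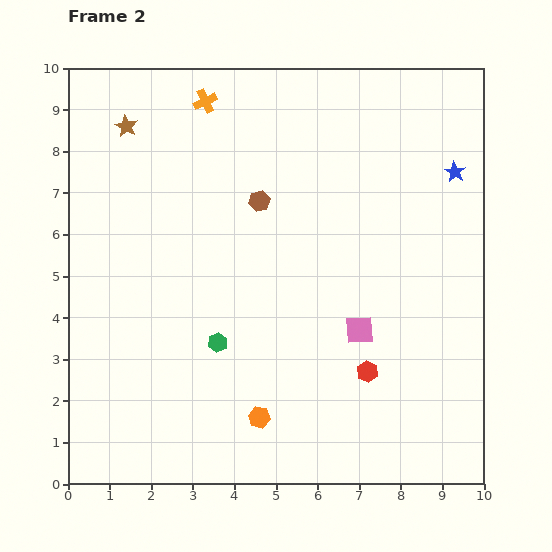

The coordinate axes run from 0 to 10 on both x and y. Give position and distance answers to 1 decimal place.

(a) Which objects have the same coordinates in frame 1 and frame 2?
the red hexagon, the orange cross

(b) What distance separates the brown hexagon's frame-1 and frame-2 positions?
0.7

The brown hexagon moved from (4.4, 7.5) to (4.6, 6.8), a distance of √(0.2² + 0.7²) ≈ 0.7.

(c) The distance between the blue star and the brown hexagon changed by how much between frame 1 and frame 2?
-0.4

Distance in frame 1: 5.2. Distance in frame 2: 4.8.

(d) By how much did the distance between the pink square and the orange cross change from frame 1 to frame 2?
+2.4

Distance in frame 1: 4.2. Distance in frame 2: 6.6.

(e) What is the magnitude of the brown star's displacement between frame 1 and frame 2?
3.8

The brown star moved from (1.2, 4.8) to (1.4, 8.6), a distance of √(0.2² + 3.8²) ≈ 3.8.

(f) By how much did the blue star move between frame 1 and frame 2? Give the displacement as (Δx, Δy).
(0.1, 1.9)

The blue star was at (9.2, 5.6) in frame 1 and (9.3, 7.5) in frame 2.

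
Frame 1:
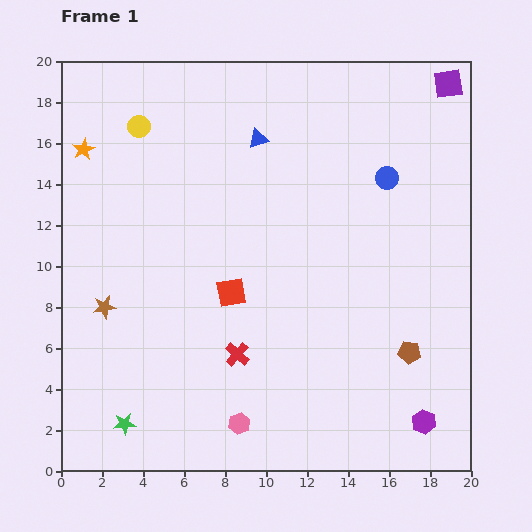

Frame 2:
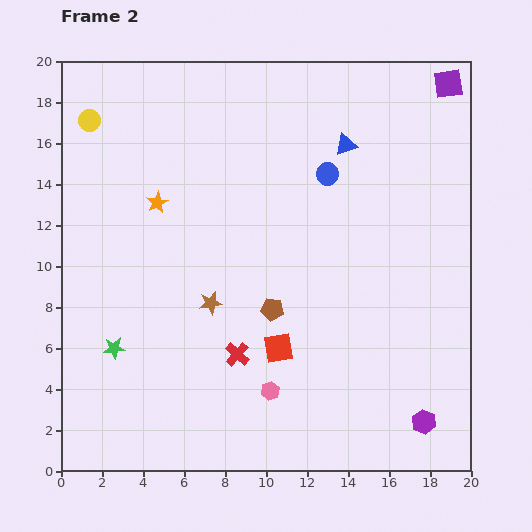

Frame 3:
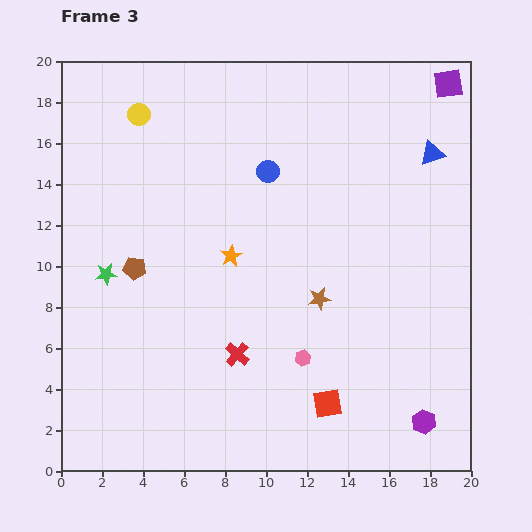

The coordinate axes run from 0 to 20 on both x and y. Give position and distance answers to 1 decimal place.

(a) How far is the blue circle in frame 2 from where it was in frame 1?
2.9

The blue circle moved from (15.9, 14.3) to (13.0, 14.5), a distance of √(2.9² + 0.2²) ≈ 2.9.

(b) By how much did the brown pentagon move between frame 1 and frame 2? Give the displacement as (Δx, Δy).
(-6.7, 2.1)

The brown pentagon was at (17.0, 5.8) in frame 1 and (10.3, 7.9) in frame 2.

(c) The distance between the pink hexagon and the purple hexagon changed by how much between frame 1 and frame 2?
-1.4

Distance in frame 1: 9.0. Distance in frame 2: 7.6.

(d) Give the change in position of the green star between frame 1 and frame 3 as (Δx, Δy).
(-0.9, 7.3)

The green star was at (3.1, 2.3) in frame 1 and (2.2, 9.6) in frame 3.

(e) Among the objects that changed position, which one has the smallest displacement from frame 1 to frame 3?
the yellow circle

(moved 0.6)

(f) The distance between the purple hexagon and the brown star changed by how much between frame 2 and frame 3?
-4.0

Distance in frame 2: 11.9. Distance in frame 3: 7.9.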